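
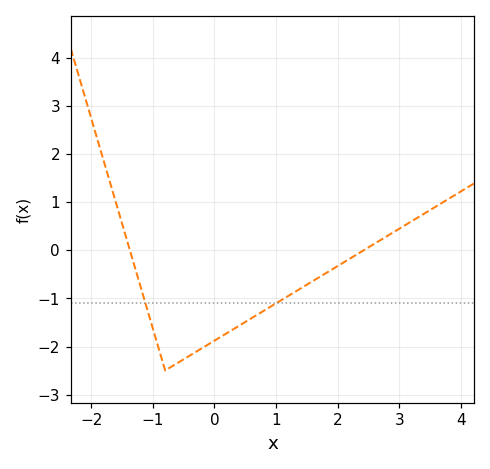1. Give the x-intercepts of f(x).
-1.4, 2.4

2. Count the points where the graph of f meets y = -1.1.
2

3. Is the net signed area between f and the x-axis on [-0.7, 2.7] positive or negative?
negative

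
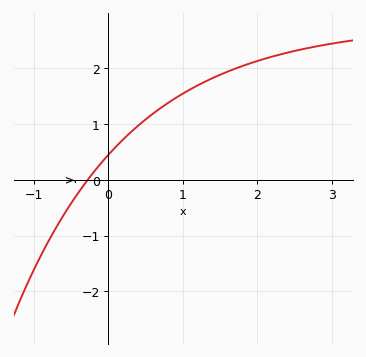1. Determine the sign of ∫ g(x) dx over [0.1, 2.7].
positive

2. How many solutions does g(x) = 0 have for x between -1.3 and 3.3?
1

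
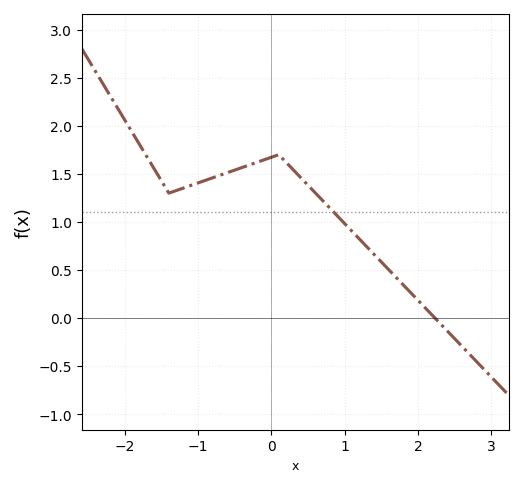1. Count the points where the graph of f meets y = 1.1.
1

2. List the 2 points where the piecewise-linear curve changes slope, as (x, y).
(-1.4, 1.3); (0.1, 1.7)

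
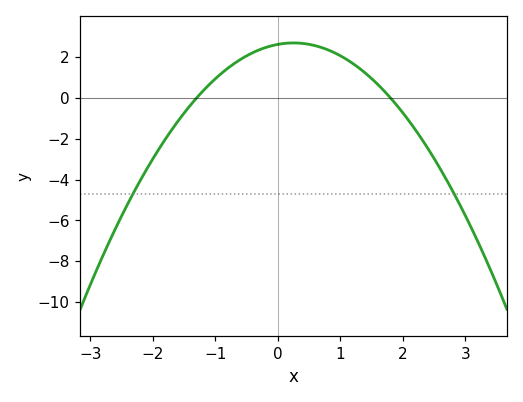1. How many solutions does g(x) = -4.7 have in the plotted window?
2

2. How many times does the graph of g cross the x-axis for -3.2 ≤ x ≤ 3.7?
2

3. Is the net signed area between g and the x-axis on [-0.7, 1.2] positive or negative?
positive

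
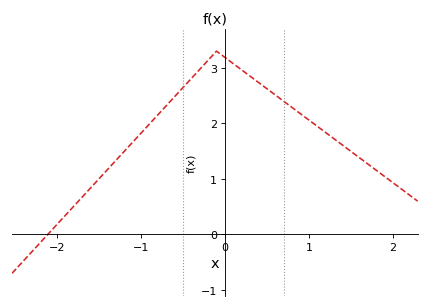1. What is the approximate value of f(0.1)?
3.1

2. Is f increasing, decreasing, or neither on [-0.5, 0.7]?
neither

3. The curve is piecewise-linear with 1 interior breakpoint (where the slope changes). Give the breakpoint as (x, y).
(-0.1, 3.3)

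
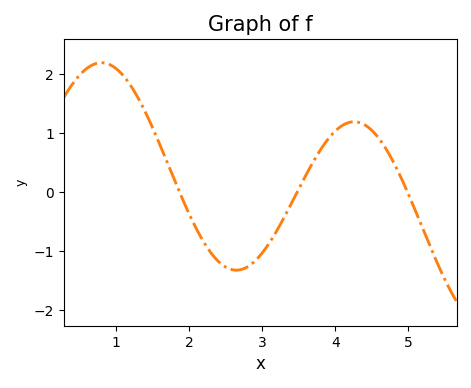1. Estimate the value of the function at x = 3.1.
-0.868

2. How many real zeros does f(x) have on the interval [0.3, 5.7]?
3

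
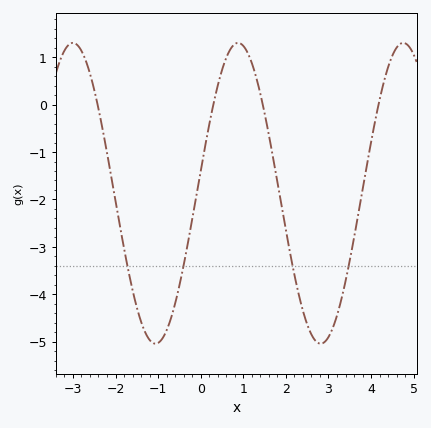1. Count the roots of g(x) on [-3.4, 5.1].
4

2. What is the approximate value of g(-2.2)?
-1.02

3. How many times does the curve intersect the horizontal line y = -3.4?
4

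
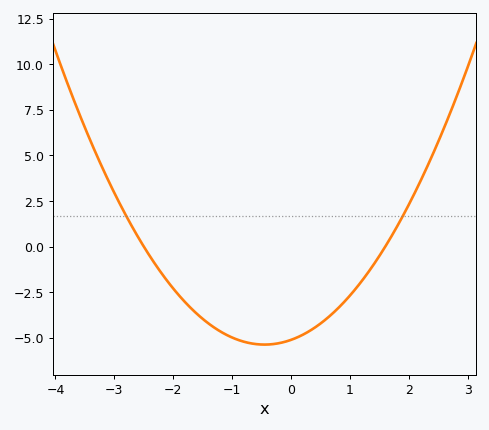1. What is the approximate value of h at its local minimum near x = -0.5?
-5.38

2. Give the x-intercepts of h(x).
-2.5, 1.6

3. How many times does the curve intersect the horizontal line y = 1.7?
2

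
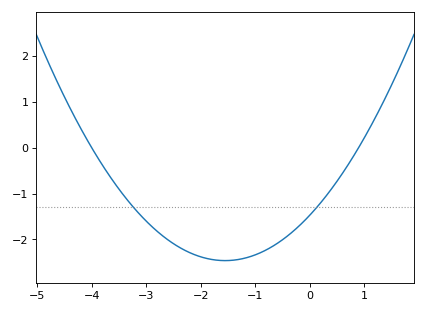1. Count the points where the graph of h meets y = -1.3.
2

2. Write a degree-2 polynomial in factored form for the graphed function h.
y = 0.41(x + 4)(x - 0.9)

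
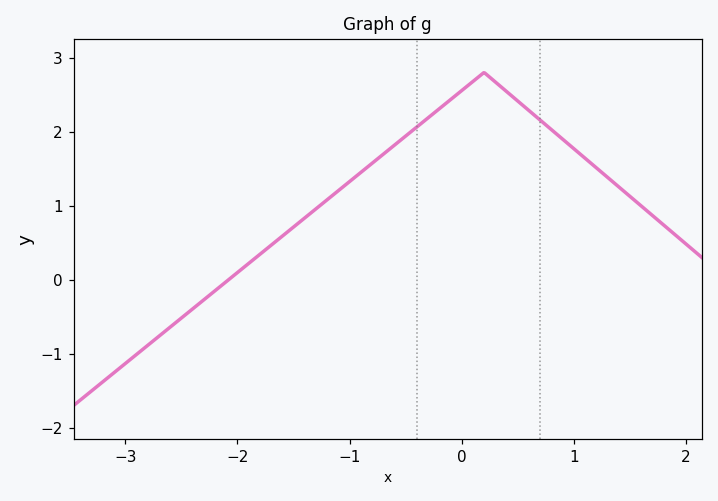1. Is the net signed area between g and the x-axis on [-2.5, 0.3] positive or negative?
positive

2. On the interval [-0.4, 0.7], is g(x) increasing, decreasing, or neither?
neither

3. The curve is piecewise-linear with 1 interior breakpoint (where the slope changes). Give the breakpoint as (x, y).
(0.2, 2.8)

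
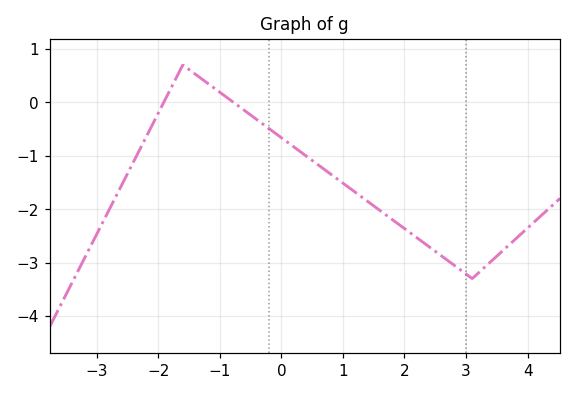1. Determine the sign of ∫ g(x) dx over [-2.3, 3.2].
negative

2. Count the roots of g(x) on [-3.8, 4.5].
2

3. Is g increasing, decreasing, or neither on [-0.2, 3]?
decreasing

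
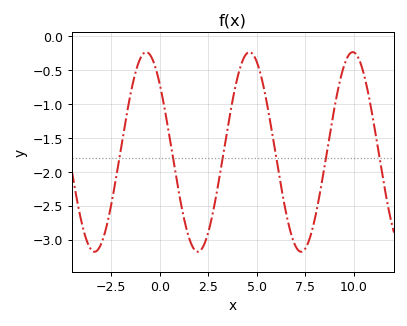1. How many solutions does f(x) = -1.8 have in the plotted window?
6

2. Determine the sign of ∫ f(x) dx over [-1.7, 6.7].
negative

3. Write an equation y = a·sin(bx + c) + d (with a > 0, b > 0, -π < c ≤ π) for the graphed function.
y = 1.47sin(1.2x + 2.4) - 1.71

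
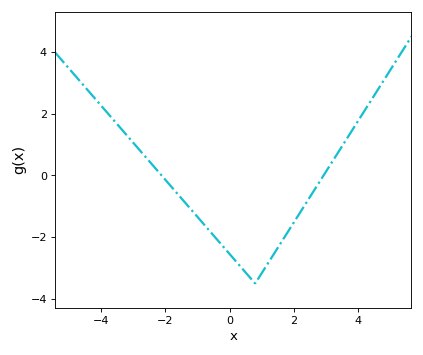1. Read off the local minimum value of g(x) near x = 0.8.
-3.4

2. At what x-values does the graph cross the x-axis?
-2.2, 3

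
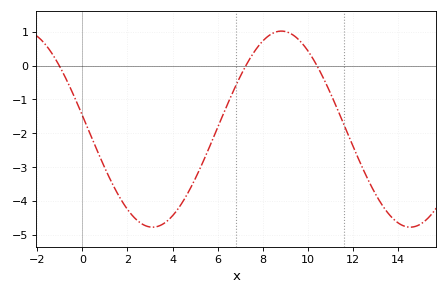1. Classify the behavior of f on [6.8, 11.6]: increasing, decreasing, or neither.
neither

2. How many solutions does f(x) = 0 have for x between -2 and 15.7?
3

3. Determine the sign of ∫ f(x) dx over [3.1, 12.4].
negative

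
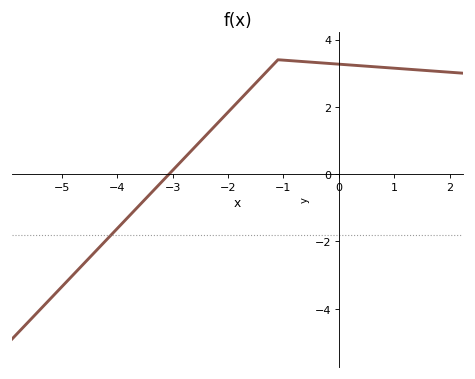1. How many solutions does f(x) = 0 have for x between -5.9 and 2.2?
1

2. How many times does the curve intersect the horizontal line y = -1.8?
1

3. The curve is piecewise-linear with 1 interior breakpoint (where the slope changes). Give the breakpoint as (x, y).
(-1.1, 3.4)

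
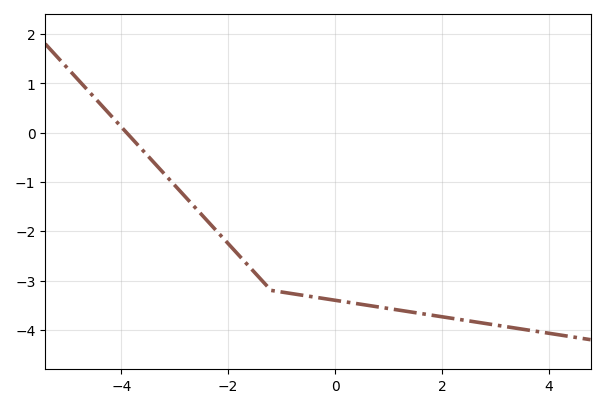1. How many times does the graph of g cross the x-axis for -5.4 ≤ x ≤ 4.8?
1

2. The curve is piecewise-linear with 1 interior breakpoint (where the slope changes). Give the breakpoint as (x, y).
(-1.2, -3.2)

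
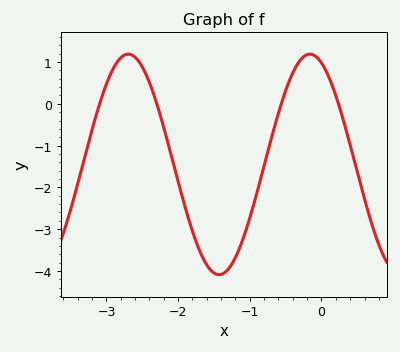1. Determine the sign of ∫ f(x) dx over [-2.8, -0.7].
negative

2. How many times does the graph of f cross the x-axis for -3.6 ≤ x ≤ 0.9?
4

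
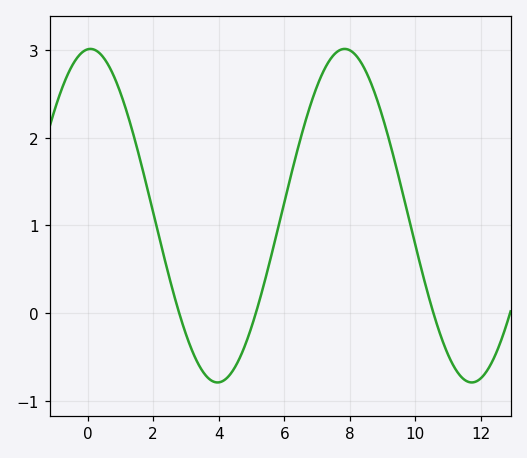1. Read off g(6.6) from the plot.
2.13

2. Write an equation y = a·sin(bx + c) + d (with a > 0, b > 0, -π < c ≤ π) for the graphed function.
y = 1.9sin(0.81x + 1.5) + 1.11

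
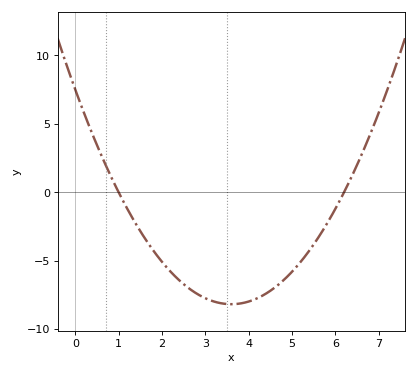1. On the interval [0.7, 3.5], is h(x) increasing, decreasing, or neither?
decreasing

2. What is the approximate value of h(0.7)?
2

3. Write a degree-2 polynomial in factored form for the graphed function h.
y = 1.21(x - 1)(x - 6.2)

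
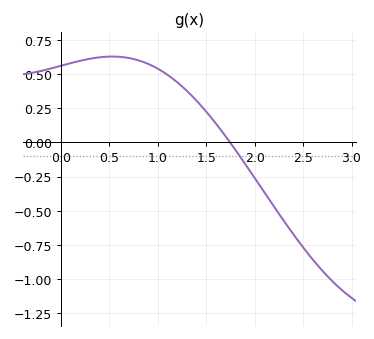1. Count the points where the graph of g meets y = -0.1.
1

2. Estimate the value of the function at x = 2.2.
-0.469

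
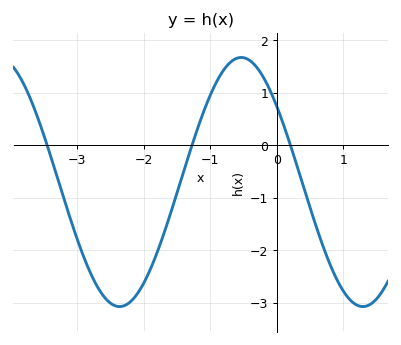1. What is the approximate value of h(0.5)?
-1.2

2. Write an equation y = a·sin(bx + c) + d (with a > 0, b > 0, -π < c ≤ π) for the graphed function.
y = 2.37sin(1.7x + 2.5) - 0.7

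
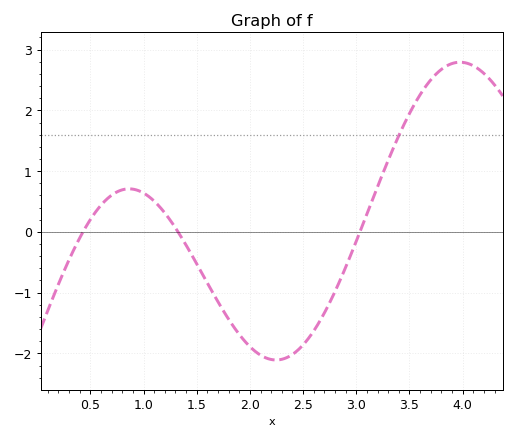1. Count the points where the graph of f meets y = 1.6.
1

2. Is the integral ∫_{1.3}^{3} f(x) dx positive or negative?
negative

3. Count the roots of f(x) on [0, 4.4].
3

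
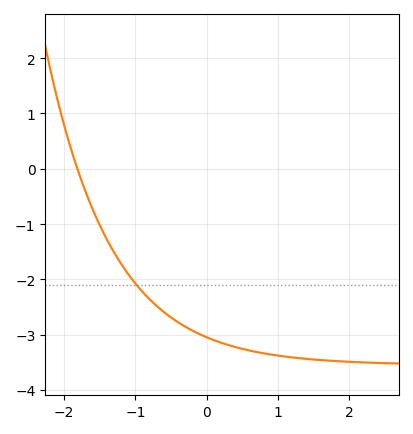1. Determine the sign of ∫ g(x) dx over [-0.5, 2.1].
negative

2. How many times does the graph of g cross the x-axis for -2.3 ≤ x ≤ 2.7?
1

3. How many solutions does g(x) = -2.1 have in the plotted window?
1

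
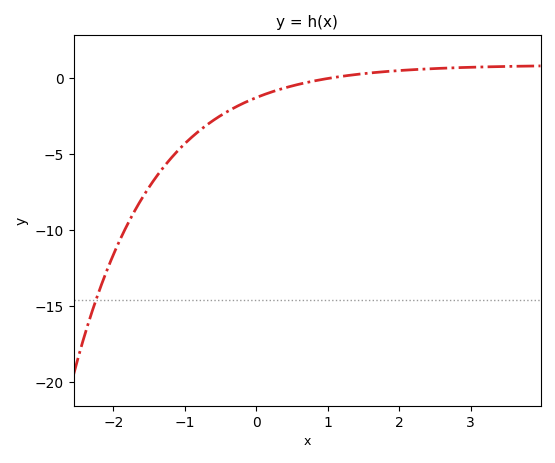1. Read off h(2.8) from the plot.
0.657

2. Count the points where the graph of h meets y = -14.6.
1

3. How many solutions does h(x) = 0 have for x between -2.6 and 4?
1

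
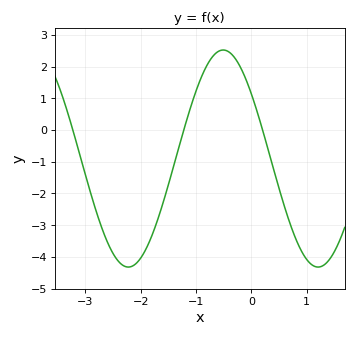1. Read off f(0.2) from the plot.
0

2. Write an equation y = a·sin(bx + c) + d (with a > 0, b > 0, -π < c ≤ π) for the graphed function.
y = 3.42sin(1.8x + 2.5) - 0.9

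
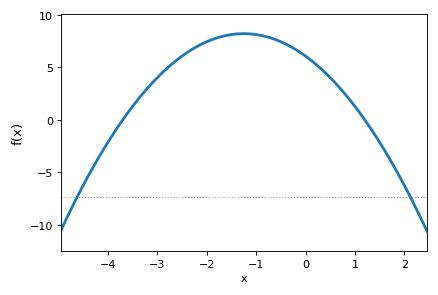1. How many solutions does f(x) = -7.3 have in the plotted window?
2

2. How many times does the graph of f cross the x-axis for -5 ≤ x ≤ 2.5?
2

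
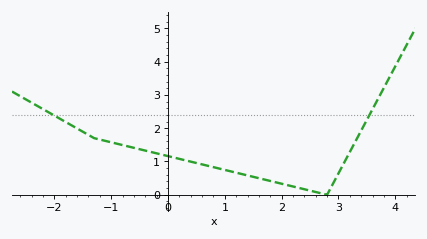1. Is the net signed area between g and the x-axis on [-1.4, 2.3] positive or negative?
positive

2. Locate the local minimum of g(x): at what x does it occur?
2.8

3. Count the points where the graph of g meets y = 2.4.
2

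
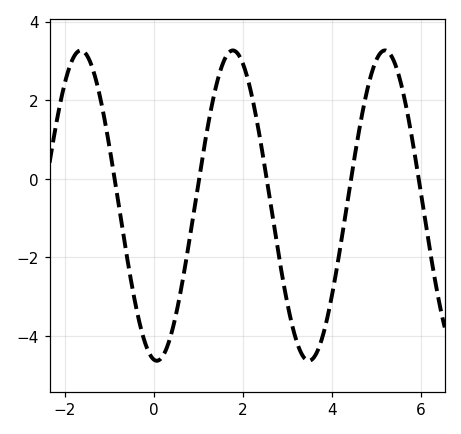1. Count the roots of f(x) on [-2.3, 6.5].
5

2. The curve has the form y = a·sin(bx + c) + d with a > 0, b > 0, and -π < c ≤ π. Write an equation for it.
y = 3.95sin(1.8x - 1.7) - 0.68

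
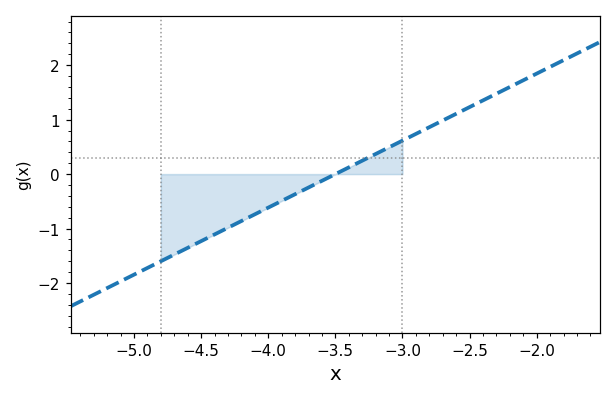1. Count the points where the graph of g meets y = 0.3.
1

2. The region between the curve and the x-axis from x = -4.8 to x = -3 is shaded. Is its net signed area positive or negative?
negative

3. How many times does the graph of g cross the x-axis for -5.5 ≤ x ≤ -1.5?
1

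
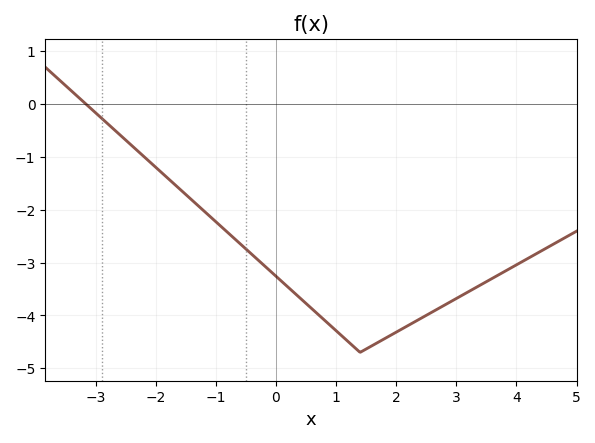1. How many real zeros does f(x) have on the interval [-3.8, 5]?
1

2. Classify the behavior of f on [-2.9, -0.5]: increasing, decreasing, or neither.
decreasing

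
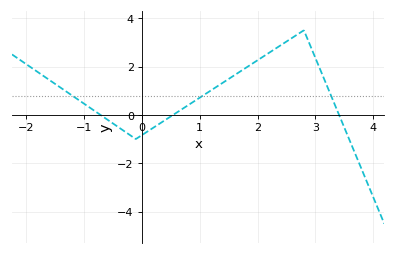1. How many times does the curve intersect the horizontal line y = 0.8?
3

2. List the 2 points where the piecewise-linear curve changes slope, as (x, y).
(-0.1, -1); (2.8, 3.5)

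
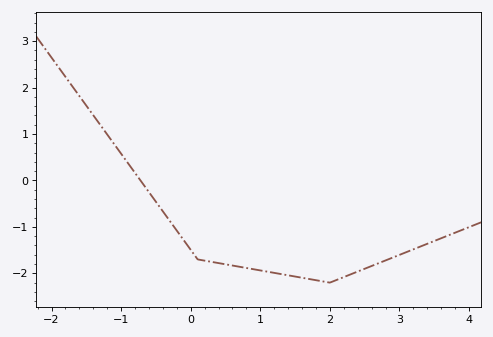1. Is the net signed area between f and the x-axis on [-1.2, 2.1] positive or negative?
negative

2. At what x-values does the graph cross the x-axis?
-0.721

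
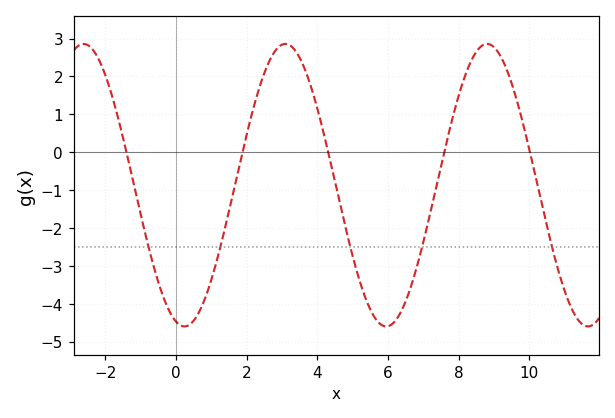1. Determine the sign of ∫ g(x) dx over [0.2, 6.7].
negative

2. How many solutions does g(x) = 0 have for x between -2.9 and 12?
5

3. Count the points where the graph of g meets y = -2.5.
5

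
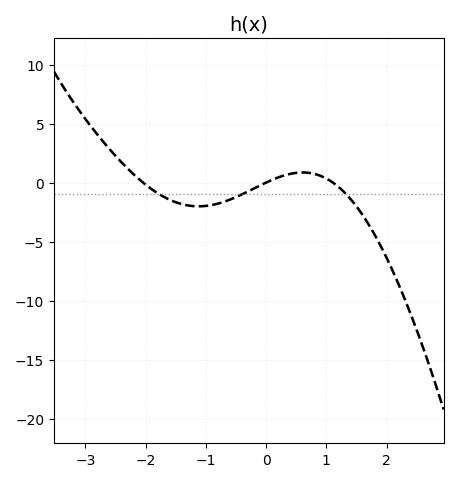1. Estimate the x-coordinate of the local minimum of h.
-1.12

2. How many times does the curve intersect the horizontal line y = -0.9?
3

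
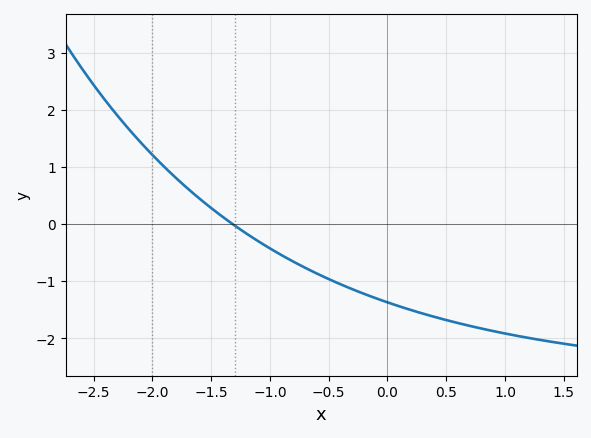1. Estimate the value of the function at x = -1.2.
-0.2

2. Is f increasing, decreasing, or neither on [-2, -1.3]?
decreasing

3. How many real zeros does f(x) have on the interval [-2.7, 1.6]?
1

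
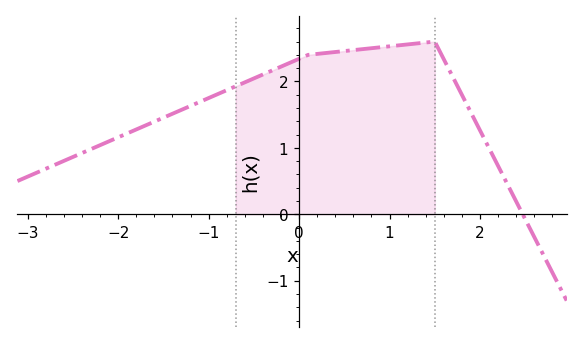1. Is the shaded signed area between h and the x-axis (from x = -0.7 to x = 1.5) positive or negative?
positive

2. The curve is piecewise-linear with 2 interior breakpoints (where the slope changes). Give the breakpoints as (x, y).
(0.1, 2.4); (1.5, 2.6)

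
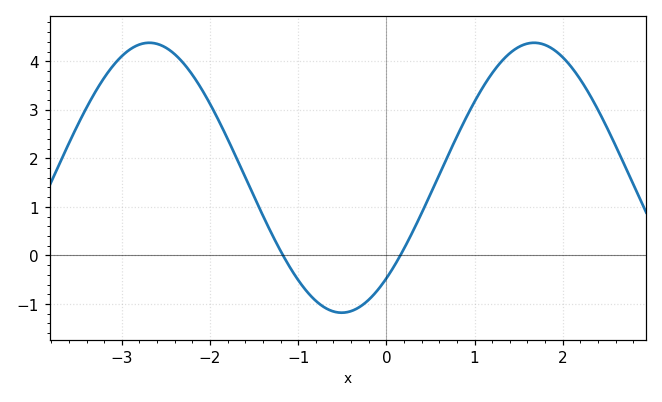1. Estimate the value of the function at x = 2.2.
3.6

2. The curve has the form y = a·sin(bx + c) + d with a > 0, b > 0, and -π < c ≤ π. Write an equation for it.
y = 2.78sin(1.4x - 0.84) + 1.6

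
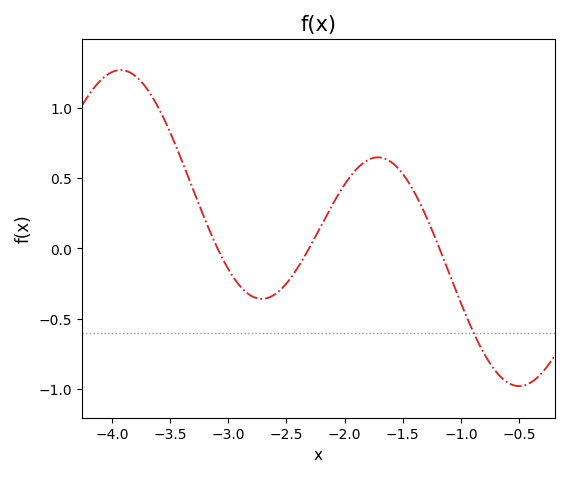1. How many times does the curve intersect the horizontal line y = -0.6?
1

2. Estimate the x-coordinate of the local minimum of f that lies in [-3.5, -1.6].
-2.71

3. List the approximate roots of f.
-3.09, -2.31, -1.18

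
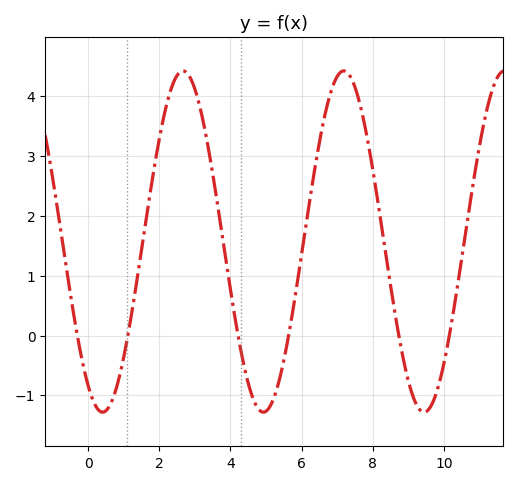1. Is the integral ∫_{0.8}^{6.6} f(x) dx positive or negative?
positive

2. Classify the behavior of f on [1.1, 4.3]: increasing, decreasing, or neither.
neither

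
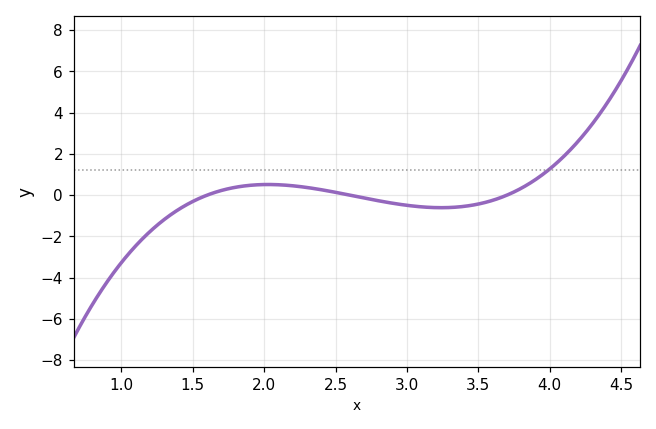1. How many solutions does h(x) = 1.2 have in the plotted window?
1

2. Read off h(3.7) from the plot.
0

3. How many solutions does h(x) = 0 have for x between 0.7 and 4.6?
3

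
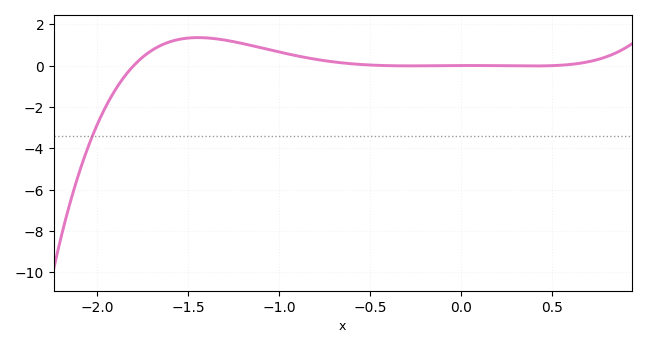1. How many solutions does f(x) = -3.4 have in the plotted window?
1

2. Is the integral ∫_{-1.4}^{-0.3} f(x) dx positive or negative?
positive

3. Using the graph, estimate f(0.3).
0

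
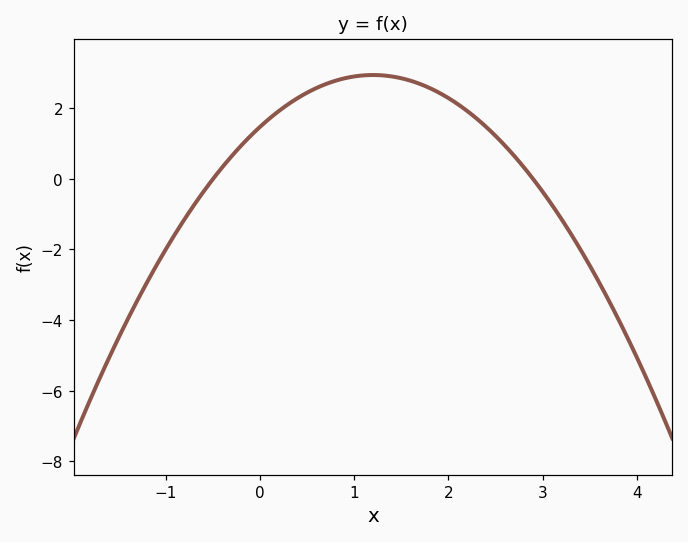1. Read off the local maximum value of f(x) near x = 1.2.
3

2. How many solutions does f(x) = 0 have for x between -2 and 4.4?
2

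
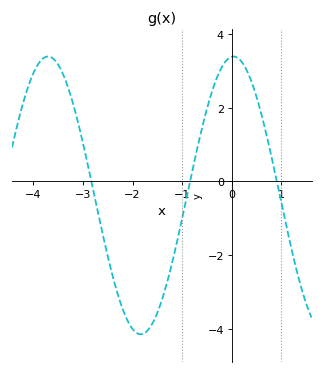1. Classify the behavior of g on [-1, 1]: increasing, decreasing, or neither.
neither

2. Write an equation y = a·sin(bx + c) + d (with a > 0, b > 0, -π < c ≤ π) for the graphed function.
y = 3.77sin(1.7x + 1.5) - 0.38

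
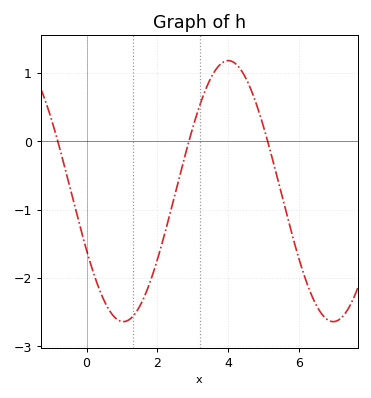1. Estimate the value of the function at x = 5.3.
-0.358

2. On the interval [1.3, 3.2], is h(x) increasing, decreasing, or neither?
increasing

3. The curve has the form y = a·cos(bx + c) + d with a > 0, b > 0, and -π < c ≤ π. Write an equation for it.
y = 1.91cos(1.06x + 2.04) - 0.73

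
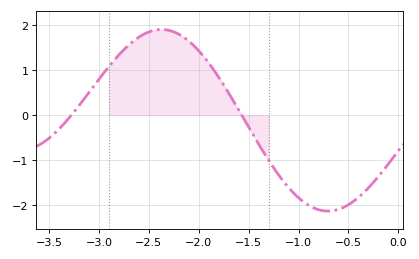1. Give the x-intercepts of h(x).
-3.28, -1.57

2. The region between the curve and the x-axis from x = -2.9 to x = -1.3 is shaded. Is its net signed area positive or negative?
positive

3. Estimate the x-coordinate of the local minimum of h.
-0.706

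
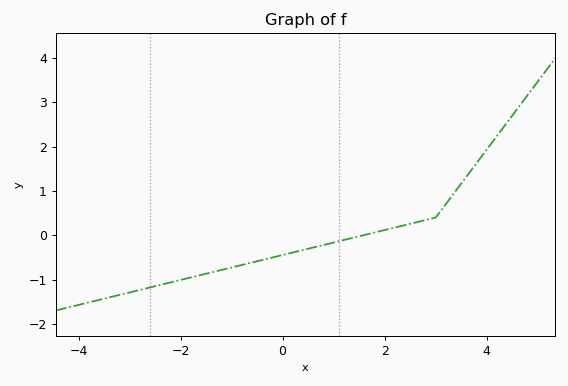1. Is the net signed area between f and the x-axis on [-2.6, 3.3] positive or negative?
negative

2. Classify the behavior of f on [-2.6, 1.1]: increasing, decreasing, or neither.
increasing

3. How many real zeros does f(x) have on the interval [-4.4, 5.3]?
1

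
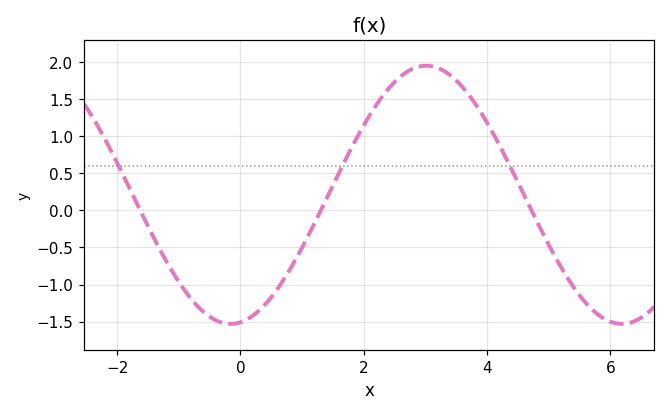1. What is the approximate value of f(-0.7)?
-1.29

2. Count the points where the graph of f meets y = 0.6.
3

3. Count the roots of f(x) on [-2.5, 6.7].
3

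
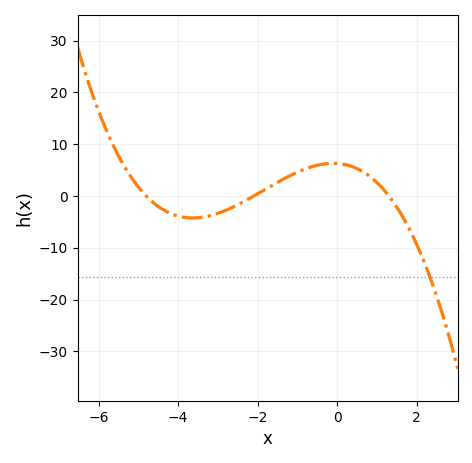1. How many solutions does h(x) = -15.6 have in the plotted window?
1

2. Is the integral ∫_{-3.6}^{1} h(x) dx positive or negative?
positive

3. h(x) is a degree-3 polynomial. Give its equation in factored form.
y = -0.48(x + 4.8)(x + 2.1)(x - 1.3)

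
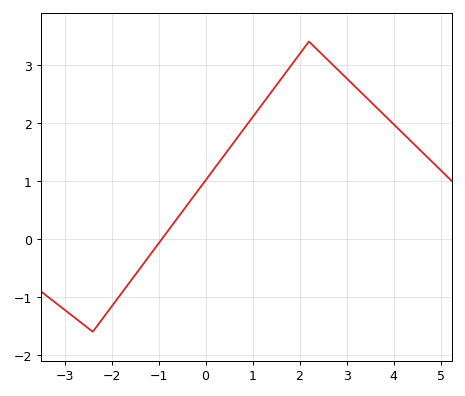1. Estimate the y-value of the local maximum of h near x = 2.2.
3.4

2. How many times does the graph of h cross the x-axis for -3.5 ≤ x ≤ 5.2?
1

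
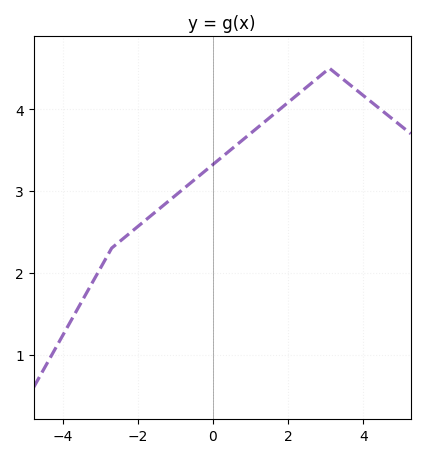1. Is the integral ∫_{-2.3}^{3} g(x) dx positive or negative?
positive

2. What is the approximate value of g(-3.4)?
1.73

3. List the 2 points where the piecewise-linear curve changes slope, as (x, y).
(-2.7, 2.3); (3.1, 4.5)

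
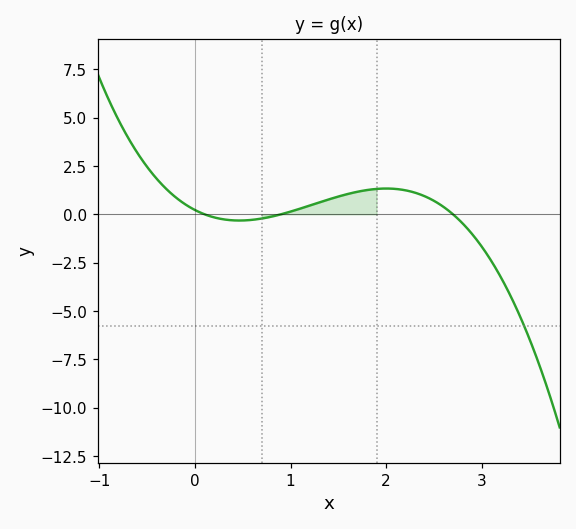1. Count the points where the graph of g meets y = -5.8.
1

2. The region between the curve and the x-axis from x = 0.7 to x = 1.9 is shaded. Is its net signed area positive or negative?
positive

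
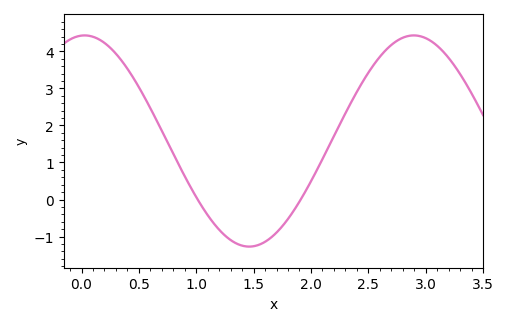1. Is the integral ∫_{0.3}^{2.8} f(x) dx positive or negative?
positive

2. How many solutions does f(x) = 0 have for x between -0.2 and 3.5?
2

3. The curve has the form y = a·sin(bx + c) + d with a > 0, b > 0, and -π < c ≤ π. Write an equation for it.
y = 2.85sin(2.2x + 1.5) + 1.58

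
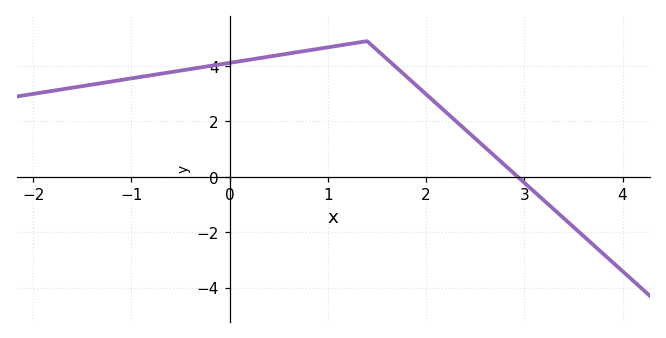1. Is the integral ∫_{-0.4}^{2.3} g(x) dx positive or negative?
positive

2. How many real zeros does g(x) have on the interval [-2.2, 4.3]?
1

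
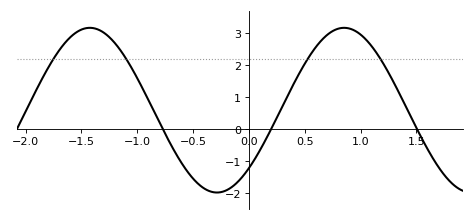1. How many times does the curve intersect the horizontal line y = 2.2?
4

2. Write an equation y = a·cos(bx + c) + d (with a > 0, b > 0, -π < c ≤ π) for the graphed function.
y = 2.58cos(2.76x - 2.35) + 0.59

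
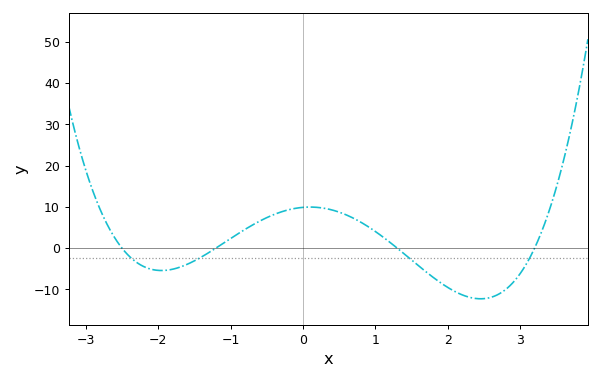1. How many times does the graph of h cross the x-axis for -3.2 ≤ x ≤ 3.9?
4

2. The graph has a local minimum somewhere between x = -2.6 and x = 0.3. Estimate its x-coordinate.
-1.95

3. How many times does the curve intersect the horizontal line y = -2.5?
4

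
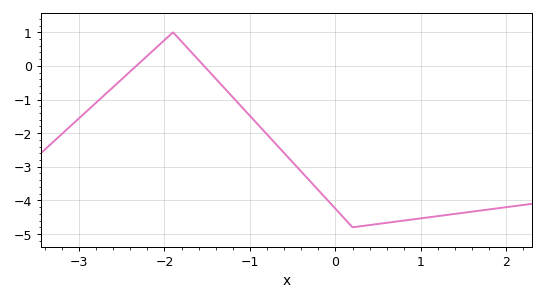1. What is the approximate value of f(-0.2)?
-3.7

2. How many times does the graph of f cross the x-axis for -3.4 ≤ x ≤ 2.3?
2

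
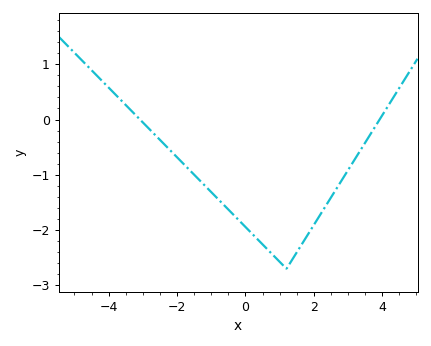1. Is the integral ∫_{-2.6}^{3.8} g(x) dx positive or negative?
negative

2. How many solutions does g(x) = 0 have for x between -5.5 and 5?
2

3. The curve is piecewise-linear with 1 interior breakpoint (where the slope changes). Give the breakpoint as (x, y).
(1.2, -2.7)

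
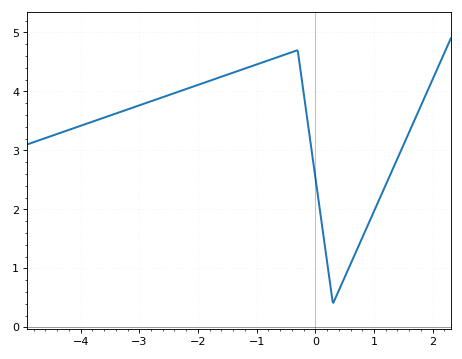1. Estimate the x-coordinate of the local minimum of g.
0.301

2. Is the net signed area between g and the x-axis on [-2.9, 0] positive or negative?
positive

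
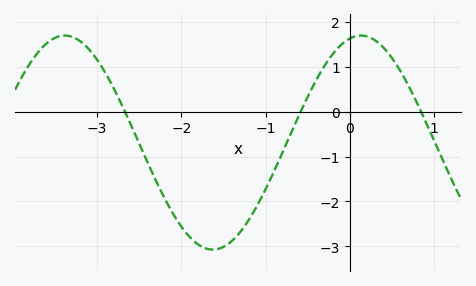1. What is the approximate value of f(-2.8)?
0.5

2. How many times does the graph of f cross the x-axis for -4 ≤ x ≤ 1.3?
3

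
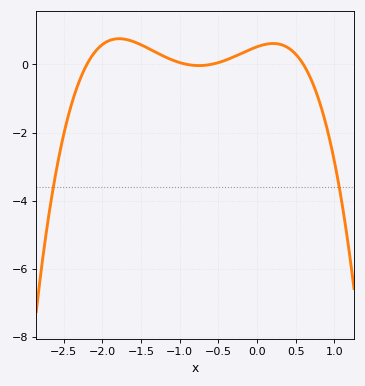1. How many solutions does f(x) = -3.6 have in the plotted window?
2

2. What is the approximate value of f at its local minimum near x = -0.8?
-0.032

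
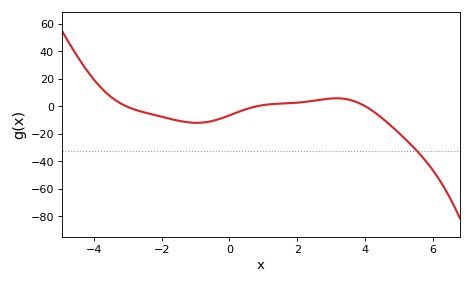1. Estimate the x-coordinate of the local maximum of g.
3.16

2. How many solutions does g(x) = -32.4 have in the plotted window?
1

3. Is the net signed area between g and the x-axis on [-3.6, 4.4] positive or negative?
negative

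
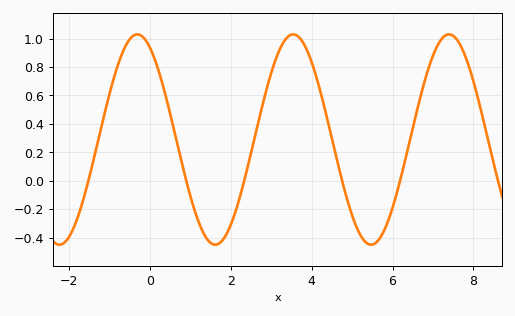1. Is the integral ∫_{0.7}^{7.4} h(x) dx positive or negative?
positive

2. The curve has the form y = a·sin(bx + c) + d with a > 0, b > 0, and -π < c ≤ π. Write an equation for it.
y = 0.74sin(1.6x + 2.1) + 0.29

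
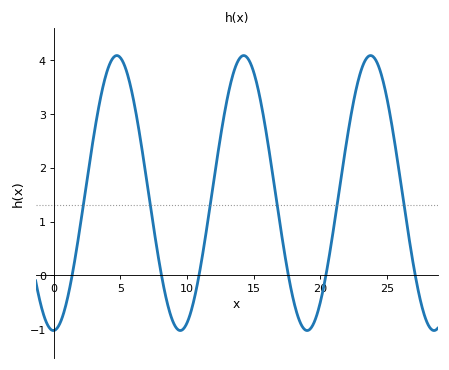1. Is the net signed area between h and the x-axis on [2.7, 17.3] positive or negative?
positive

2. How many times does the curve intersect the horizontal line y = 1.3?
6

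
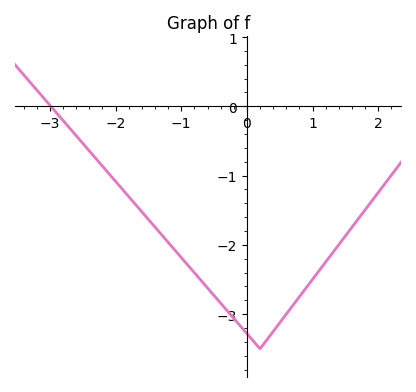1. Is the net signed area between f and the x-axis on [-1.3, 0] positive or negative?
negative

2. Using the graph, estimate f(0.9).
-2.62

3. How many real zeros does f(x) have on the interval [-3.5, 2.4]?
1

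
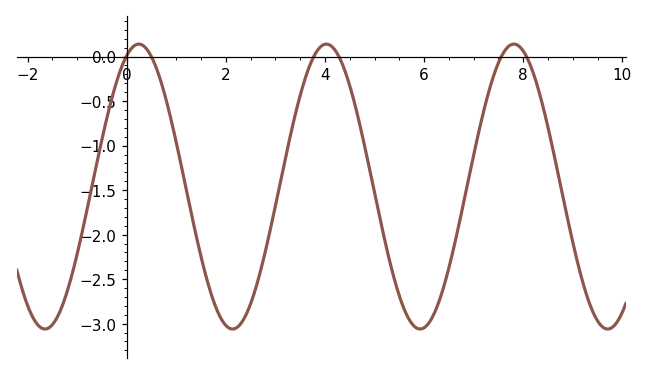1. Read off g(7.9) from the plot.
0.123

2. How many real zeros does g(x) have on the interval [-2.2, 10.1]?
6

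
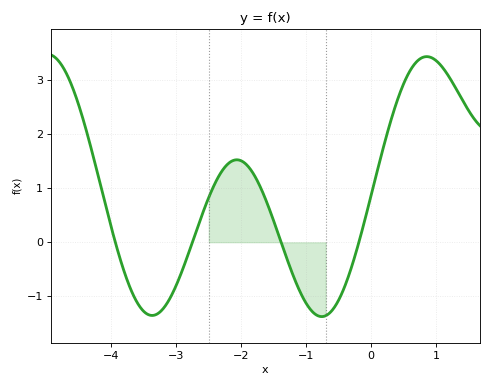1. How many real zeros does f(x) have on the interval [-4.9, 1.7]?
4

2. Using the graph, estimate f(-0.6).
-1.3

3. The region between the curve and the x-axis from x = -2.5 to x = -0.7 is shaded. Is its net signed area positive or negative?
positive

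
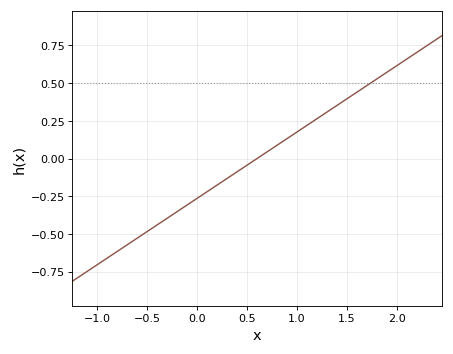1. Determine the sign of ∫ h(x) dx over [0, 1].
negative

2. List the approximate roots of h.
0.6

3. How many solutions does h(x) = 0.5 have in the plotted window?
1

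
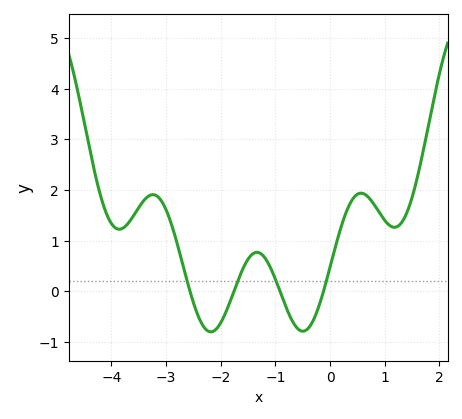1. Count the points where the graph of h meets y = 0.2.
4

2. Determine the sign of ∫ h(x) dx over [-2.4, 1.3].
positive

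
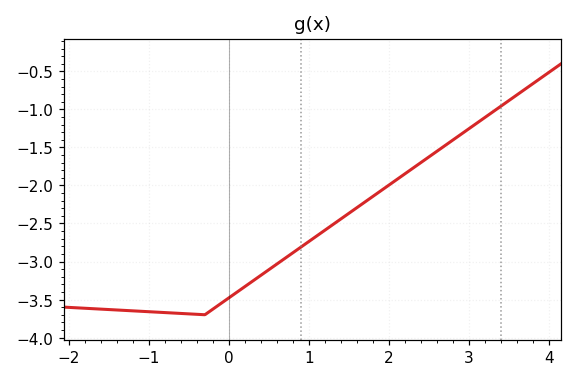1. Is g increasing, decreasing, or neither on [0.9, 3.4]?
increasing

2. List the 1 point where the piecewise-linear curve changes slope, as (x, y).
(-0.3, -3.7)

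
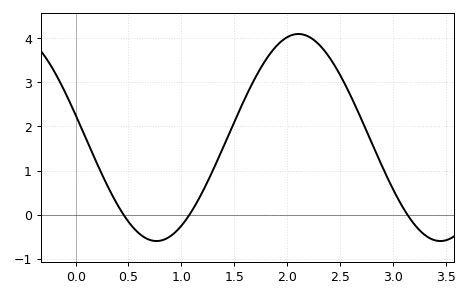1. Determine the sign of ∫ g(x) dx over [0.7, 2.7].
positive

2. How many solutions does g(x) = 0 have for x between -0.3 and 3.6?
3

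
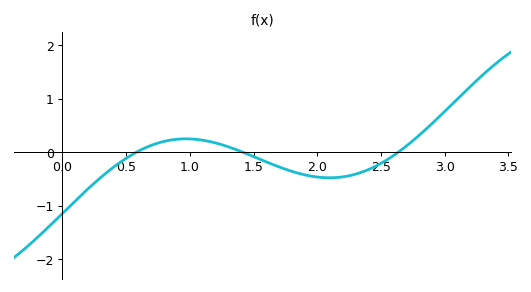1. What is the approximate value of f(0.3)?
-0.471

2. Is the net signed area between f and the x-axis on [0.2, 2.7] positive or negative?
negative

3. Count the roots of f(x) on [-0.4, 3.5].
3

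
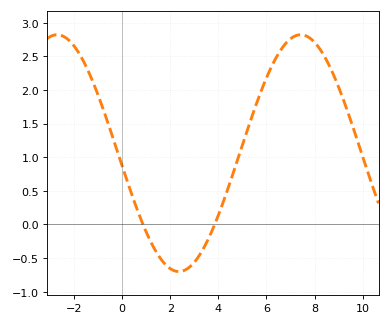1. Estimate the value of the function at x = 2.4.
-0.699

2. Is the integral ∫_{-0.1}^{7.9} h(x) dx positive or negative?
positive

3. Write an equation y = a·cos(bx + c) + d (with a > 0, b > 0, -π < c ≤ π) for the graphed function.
y = 1.76cos(0.62x + 1.68) + 1.06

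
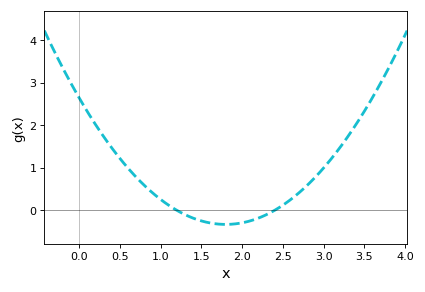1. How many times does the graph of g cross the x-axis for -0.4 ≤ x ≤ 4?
2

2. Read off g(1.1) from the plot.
0.1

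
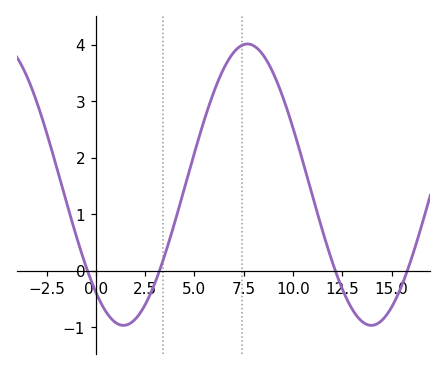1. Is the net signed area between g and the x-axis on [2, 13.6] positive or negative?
positive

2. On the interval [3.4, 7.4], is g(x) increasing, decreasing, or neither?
increasing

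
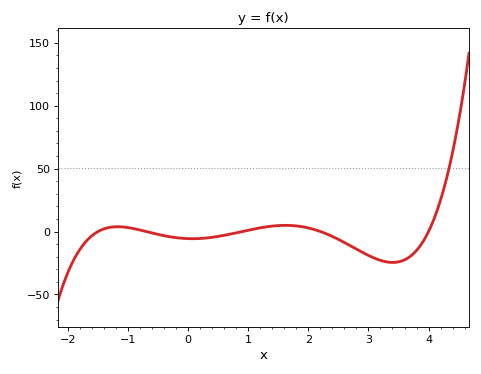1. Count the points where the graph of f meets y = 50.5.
1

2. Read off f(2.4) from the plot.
-5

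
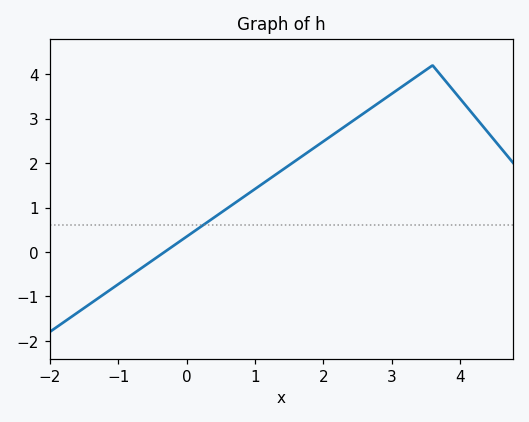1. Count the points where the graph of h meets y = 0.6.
1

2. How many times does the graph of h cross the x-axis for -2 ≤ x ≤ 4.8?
1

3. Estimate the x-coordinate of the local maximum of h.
3.6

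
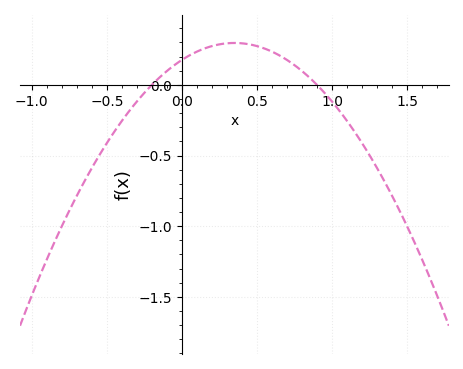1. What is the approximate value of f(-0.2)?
0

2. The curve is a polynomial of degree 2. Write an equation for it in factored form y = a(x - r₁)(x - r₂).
y = -0.98(x + 0.2)(x - 0.9)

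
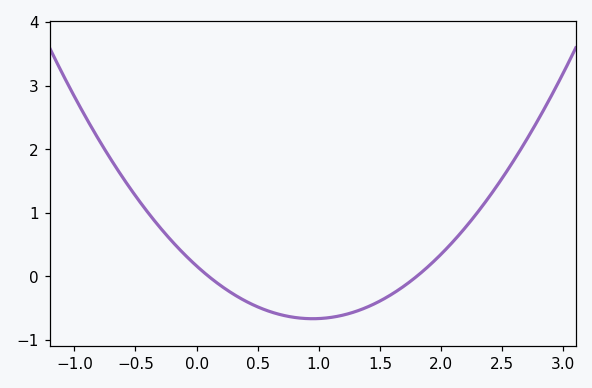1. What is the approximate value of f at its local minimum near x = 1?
-0.7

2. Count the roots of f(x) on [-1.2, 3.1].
2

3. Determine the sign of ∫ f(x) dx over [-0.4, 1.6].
negative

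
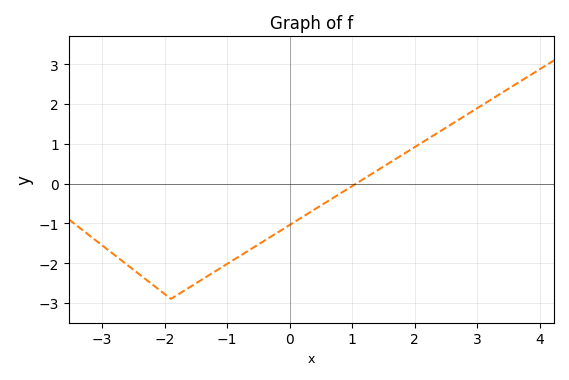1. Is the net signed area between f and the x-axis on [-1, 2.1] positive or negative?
negative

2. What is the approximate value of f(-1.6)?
-2.61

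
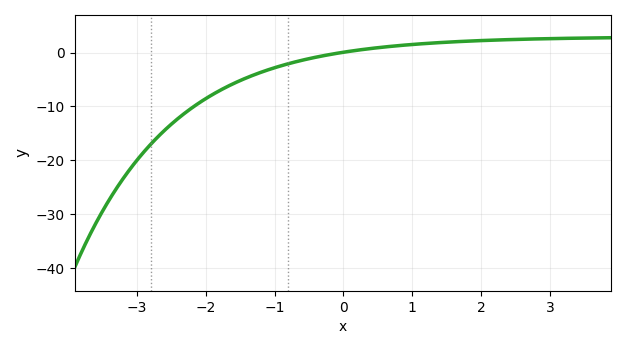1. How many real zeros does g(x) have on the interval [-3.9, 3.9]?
1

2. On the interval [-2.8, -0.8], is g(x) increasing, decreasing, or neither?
increasing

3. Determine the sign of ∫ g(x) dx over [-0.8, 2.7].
positive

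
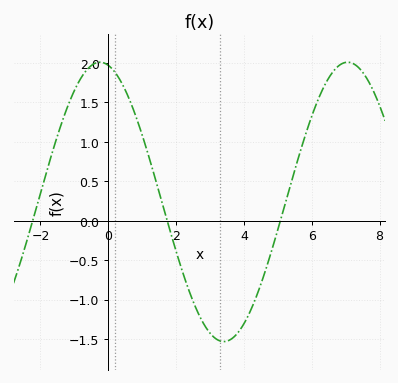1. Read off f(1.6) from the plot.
0.21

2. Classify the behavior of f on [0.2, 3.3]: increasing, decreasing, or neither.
decreasing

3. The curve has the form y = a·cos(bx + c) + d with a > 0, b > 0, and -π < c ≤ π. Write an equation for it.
y = 1.77cos(0.86x + 0.212) + 0.24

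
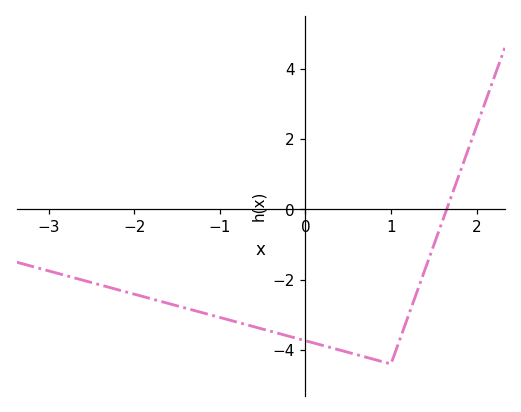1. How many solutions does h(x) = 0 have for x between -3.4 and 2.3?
1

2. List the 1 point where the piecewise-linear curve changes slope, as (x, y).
(1, -4.4)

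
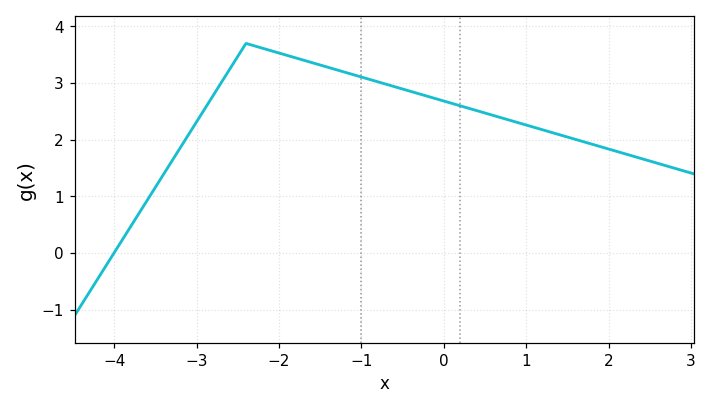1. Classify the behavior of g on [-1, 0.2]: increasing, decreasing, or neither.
decreasing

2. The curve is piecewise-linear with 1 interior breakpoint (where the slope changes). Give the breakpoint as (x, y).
(-2.4, 3.7)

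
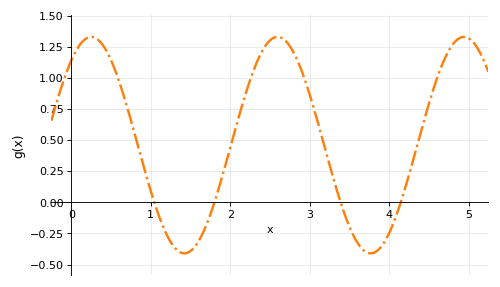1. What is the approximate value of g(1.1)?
-0.106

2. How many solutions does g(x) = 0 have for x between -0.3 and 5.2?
4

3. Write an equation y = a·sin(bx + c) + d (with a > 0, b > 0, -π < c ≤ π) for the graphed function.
y = 0.87sin(2.68x + 0.902) + 0.46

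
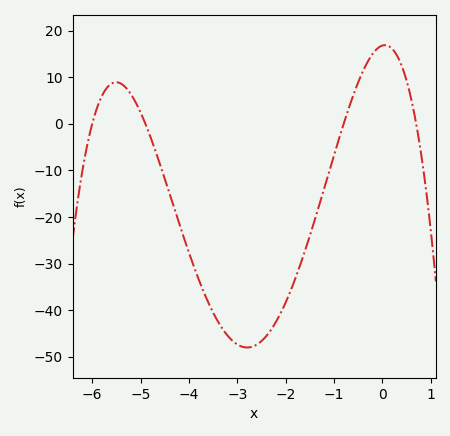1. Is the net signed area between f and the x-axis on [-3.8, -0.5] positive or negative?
negative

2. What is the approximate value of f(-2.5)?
-47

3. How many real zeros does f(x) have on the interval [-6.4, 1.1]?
4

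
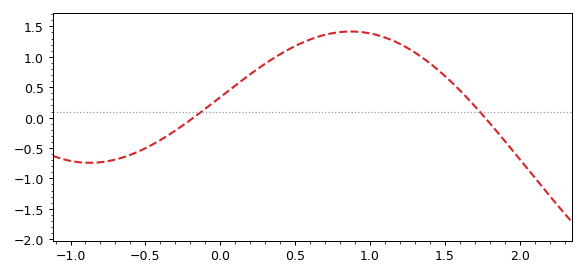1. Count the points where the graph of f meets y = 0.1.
2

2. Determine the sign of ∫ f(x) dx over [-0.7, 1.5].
positive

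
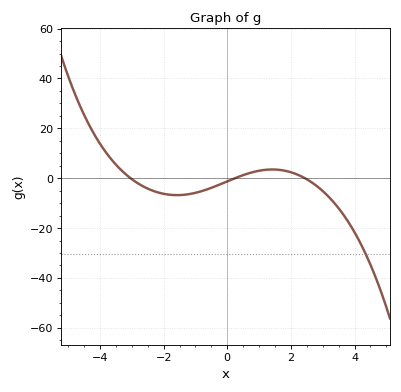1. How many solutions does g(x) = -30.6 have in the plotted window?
1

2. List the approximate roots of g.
-3.04, 0.244, 2.44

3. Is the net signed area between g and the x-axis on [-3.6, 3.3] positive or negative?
negative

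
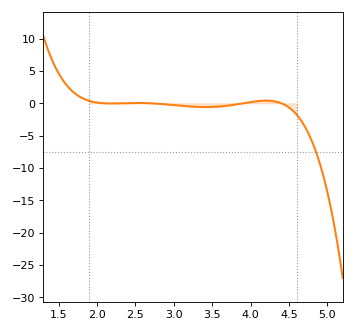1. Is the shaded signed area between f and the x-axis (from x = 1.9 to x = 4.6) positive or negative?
negative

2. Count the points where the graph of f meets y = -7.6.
1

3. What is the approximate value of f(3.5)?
-0.561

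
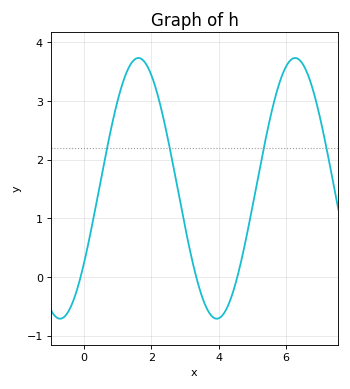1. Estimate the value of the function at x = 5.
1.2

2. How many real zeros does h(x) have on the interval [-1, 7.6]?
3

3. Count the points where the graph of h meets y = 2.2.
4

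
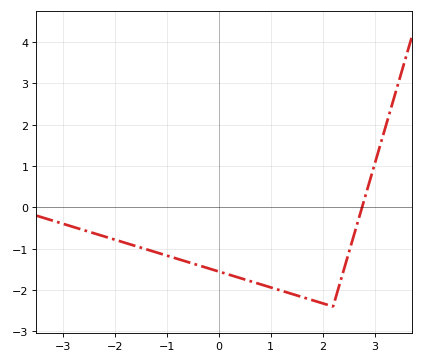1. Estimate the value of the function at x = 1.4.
-2.09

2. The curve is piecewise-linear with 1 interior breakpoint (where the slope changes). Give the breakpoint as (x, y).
(2.2, -2.4)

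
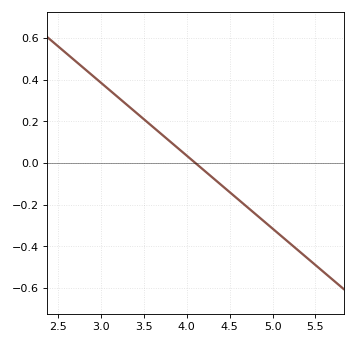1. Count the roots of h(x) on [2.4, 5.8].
1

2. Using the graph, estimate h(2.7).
0.49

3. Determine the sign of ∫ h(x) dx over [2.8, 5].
positive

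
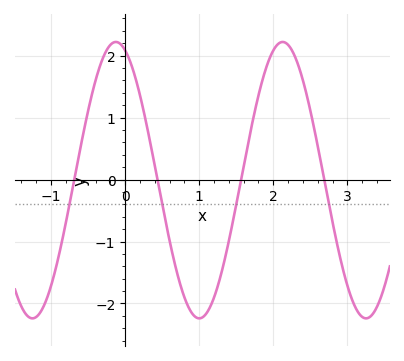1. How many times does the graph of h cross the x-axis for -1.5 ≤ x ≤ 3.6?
4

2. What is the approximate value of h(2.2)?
2.2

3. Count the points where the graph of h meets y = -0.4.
4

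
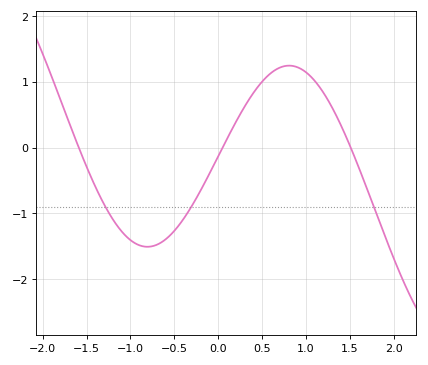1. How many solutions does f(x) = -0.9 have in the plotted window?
3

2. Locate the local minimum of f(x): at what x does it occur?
-0.806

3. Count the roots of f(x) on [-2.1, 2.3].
3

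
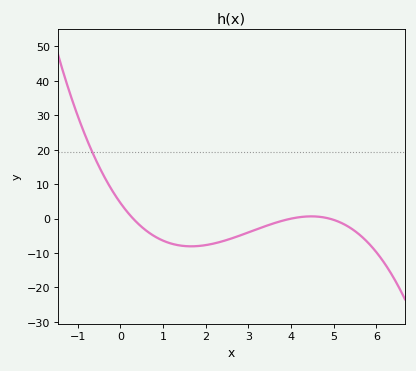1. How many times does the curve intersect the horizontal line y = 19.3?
1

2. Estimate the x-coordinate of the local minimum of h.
1.6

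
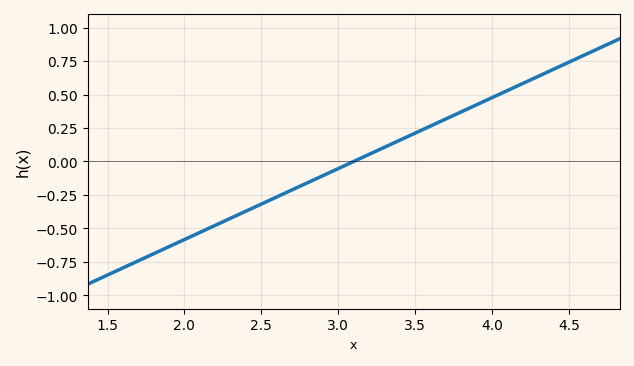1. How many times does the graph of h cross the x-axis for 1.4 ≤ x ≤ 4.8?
1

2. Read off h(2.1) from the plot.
-0.53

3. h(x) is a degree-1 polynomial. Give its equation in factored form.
y = 0.53(x - 3.1)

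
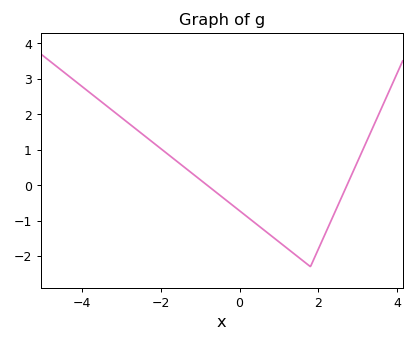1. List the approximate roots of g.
-0.826, 2.73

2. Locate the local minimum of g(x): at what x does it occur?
1.8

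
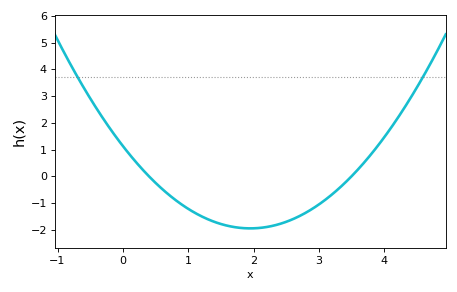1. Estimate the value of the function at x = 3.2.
-0.7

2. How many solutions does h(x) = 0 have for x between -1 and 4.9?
2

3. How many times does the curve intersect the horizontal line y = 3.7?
2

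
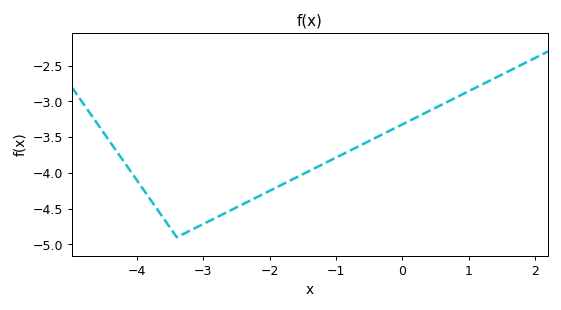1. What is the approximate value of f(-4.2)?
-3.84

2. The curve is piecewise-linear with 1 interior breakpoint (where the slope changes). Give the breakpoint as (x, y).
(-3.4, -4.9)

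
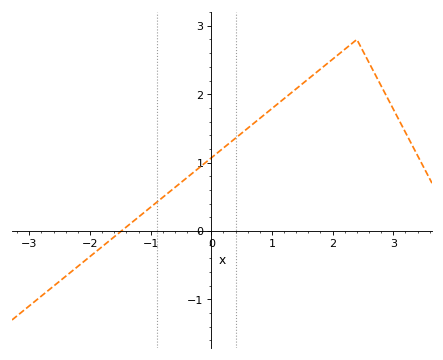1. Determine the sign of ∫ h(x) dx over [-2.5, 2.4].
positive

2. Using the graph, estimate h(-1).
0.3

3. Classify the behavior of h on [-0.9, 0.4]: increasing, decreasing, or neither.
increasing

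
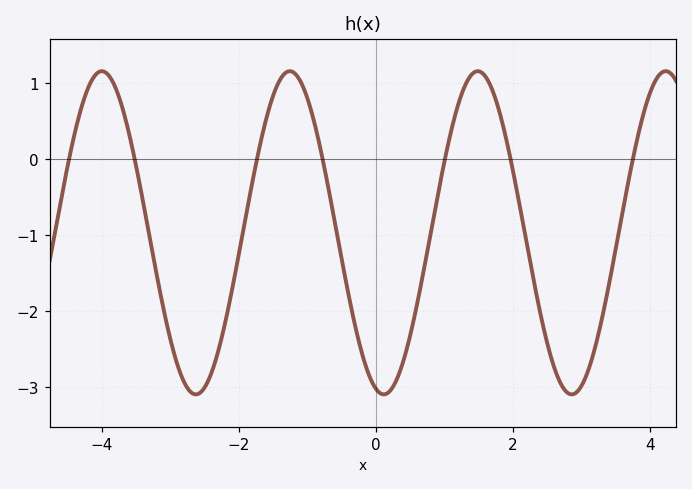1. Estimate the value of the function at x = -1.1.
1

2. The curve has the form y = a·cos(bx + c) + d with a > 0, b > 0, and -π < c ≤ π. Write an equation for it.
y = 2.13cos(2.3x + 2.9) - 0.97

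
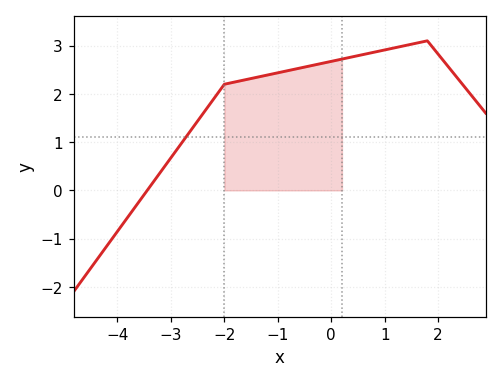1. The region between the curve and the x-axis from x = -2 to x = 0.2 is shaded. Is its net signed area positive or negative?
positive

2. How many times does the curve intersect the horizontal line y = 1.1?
1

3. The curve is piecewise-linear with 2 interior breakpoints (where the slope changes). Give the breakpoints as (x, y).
(-2, 2.2); (1.8, 3.1)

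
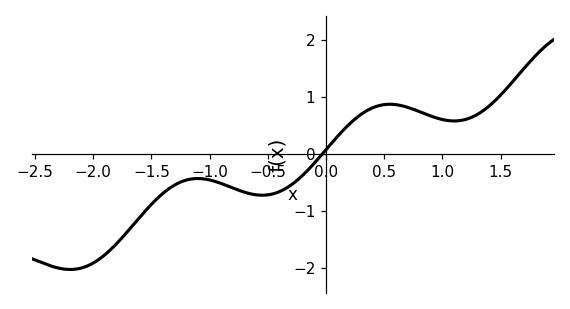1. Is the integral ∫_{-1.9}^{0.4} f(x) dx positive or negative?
negative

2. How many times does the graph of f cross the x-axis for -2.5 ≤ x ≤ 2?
1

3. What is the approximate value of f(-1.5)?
-0.9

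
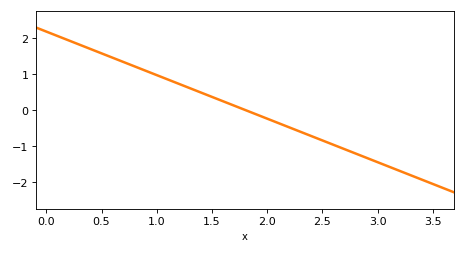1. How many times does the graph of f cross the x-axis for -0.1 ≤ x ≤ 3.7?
1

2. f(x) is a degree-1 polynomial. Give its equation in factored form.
y = -1.21(x - 1.8)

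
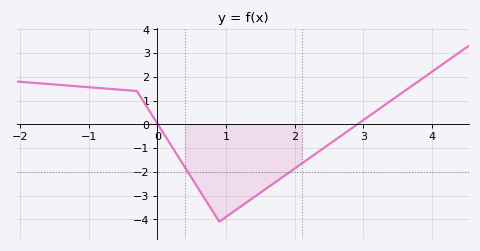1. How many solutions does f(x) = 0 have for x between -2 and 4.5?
2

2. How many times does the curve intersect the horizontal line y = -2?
2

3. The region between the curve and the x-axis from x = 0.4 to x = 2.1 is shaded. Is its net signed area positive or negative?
negative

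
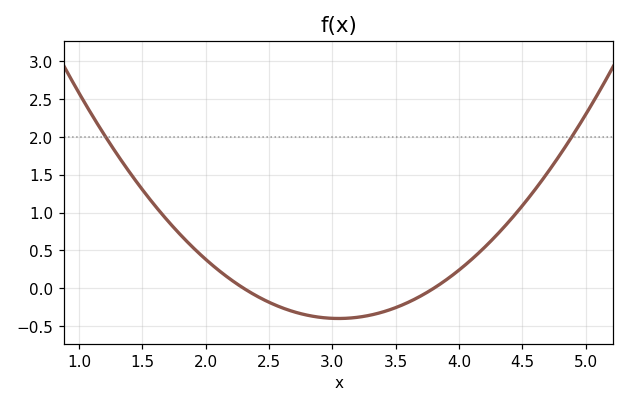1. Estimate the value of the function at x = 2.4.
-0.1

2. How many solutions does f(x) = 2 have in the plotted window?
2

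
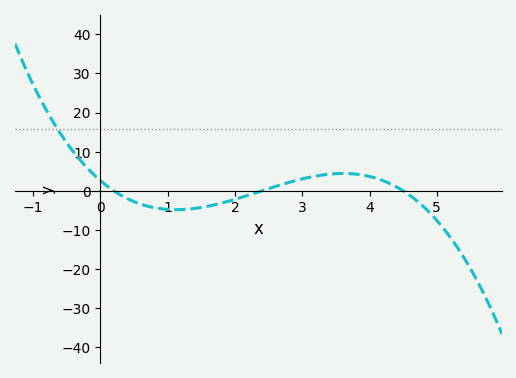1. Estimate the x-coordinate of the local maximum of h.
3.6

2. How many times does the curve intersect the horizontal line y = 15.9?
1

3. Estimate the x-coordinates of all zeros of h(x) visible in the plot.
0.2, 2.4, 4.5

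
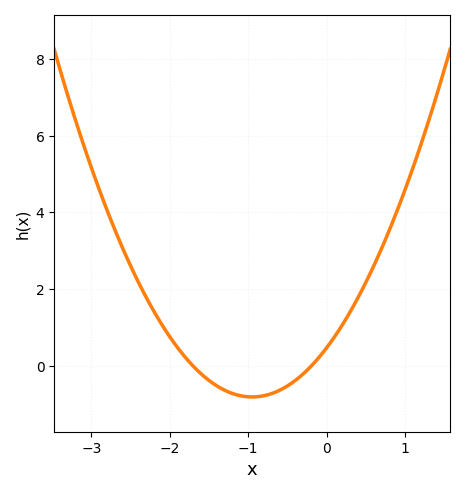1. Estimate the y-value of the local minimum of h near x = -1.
-0.799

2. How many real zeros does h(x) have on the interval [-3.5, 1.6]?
2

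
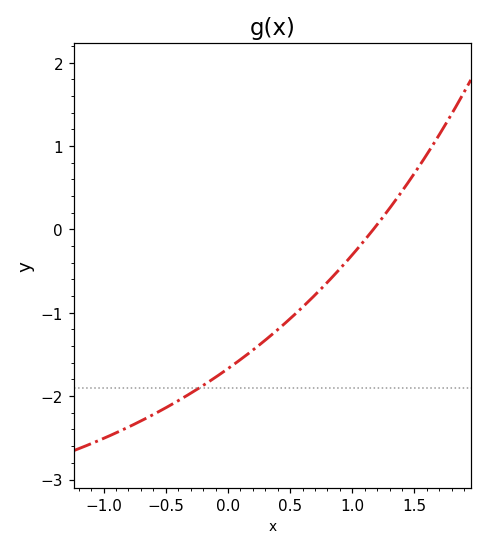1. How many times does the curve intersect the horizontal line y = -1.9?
1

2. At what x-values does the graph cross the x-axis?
1.17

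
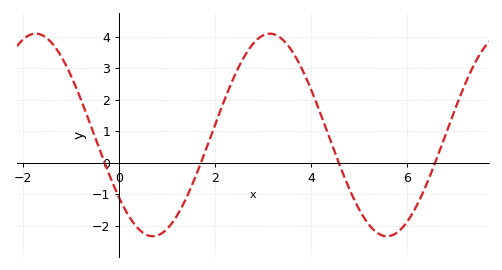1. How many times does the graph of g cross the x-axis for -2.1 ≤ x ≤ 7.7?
4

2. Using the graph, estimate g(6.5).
-0.31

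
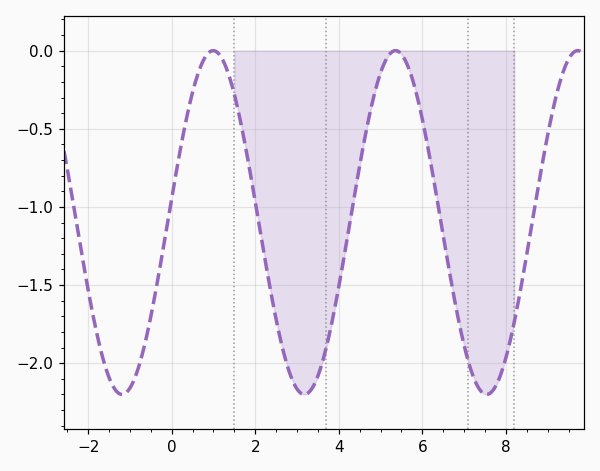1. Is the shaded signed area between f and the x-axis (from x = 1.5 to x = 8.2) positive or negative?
negative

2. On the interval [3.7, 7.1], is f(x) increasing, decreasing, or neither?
neither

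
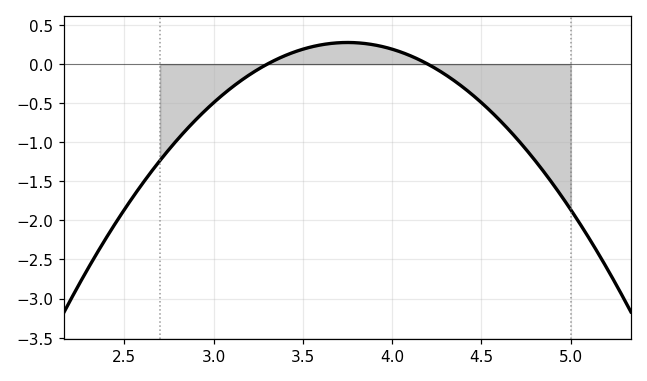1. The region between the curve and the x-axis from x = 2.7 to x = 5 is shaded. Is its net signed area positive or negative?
negative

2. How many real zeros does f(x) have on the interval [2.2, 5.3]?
2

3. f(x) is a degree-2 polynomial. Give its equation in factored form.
y = -1.37(x - 3.3)(x - 4.2)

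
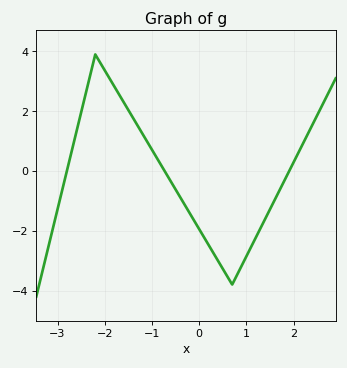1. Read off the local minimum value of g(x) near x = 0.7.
-3.8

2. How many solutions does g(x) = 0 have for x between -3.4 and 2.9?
3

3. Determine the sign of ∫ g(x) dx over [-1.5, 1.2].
negative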